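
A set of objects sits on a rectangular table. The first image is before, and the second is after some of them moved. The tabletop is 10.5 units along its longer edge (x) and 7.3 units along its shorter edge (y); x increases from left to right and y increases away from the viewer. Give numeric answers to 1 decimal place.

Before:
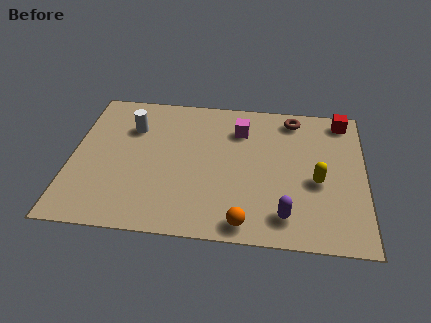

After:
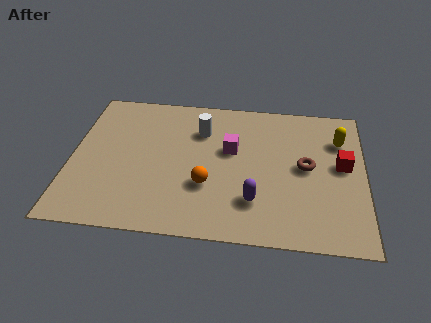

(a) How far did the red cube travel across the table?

2.4

The red cube moved from about (9.7, 6.4) to (9.7, 4.0), a distance of √(0.0² + 2.4²) ≈ 2.4.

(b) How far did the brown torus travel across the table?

2.5

The brown torus was near (7.9, 6.3) before and (8.4, 3.8) after, so it travelled √(0.5² + 2.5²) ≈ 2.5 units.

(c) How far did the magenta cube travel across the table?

1.1

The magenta cube moved from about (6.0, 5.5) to (5.7, 4.4), a distance of √(0.3² + 1.1²) ≈ 1.1.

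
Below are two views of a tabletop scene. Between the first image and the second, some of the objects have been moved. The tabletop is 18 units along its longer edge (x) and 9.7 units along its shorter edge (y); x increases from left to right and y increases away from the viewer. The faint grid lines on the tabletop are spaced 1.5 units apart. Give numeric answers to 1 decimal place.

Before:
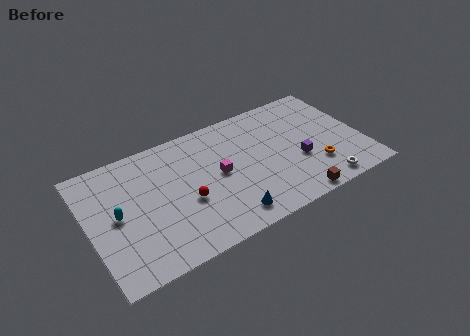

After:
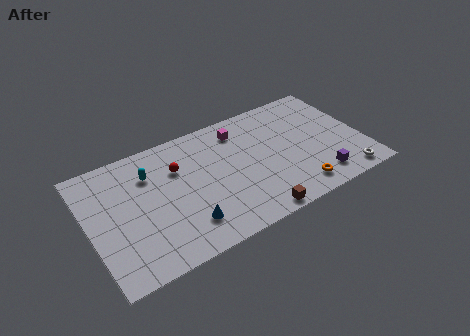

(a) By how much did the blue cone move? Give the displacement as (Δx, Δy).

(-2.7, 0.7)

From the two frames, the blue cone sits at roughly (8.6, 1.5) before and (5.9, 2.2) after.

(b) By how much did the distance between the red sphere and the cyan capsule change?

-2.7

Before: roughly 4.5 units apart; after: 1.8. That's 2.7 units closer together.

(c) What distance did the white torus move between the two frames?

1.5

The white torus moved from about (14.9, 1.1) to (16.4, 1.1), a distance of √(1.5² + 0.0²) ≈ 1.5.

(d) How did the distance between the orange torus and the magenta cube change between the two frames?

+0.4

Before: roughly 6.6 units apart; after: 7.0. That's 0.4 units further apart.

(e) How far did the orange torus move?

1.9

The orange torus moved from about (14.7, 2.7) to (13.2, 1.5), a distance of √(1.5² + 1.2²) ≈ 1.9.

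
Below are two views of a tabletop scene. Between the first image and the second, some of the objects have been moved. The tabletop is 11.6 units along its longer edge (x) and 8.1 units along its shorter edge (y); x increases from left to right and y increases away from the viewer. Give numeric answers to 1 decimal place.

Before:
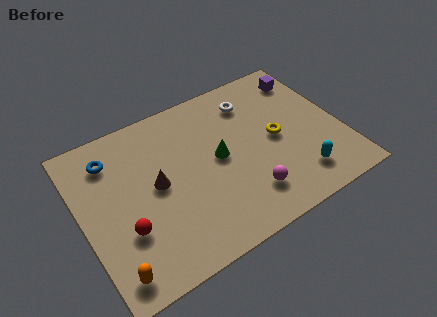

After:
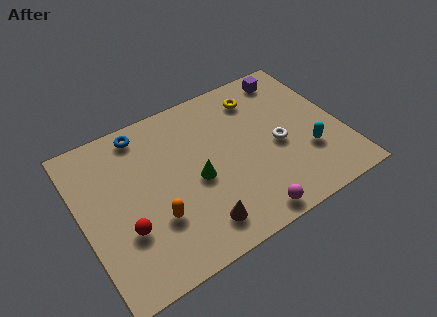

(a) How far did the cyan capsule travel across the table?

1.2

The cyan capsule was near (9.3, 1.6) before and (9.9, 2.6) after, so it travelled √(0.6² + 1.0²) ≈ 1.2 units.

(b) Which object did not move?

the red sphere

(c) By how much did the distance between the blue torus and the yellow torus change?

-2.3

Before: roughly 7.5 units apart; after: 5.2. That's 2.3 units closer together.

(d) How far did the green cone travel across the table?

1.3

The green cone moved from about (6.1, 4.2) to (5.0, 3.6), a distance of √(1.1² + 0.6²) ≈ 1.3.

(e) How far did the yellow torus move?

2.5

The yellow torus was near (8.7, 4.0) before and (8.3, 6.5) after, so it travelled √(0.4² + 2.5²) ≈ 2.5 units.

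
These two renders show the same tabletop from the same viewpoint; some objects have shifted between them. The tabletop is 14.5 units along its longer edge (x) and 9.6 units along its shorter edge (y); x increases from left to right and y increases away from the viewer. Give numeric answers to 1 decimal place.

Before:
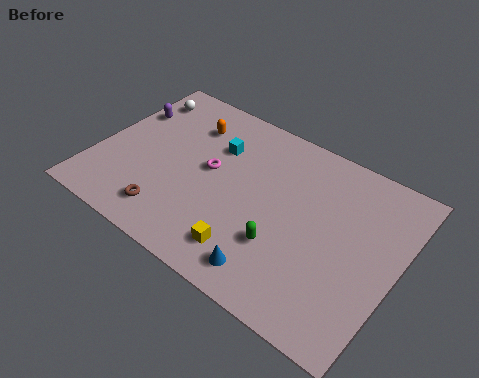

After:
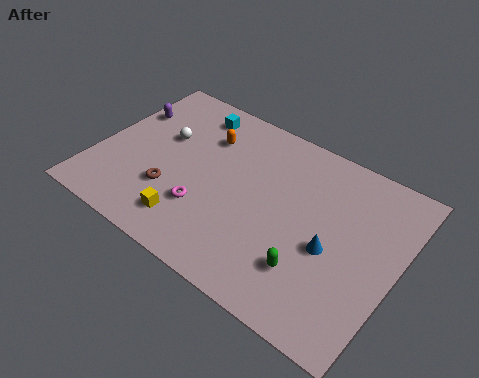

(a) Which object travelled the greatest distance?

the blue cone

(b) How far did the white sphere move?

2.5

From (1.2, 7.8) to (2.9, 5.9), the white sphere covered √(1.7² + 1.9²) ≈ 2.5 units.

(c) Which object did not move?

the purple capsule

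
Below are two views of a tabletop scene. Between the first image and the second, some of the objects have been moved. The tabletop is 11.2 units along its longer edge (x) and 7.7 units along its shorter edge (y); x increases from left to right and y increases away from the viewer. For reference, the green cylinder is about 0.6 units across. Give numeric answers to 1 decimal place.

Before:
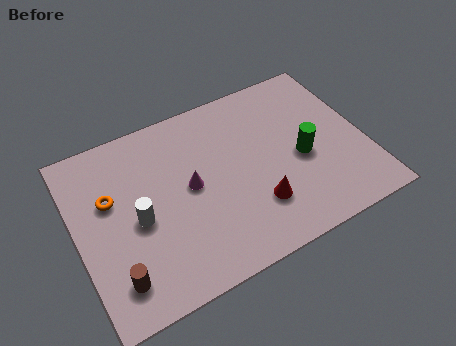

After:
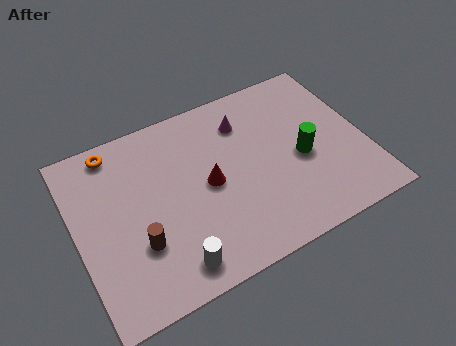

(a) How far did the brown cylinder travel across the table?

1.4

From (1.2, 1.5) to (2.2, 2.5), the brown cylinder covered √(1.0² + 1.0²) ≈ 1.4 units.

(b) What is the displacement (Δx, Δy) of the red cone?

(-1.6, 1.7)

From the two frames, the red cone sits at roughly (6.7, 2.1) before and (5.1, 3.8) after.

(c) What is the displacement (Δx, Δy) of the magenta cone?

(2.4, 1.9)

The magenta cone started near (4.4, 4.0) and ended near (6.8, 5.9).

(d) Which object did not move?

the green cylinder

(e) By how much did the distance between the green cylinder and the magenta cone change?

-1.2

They were about 4.3 units apart before and 3.1 after — 1.2 units closer together.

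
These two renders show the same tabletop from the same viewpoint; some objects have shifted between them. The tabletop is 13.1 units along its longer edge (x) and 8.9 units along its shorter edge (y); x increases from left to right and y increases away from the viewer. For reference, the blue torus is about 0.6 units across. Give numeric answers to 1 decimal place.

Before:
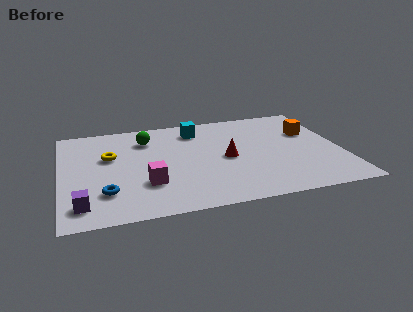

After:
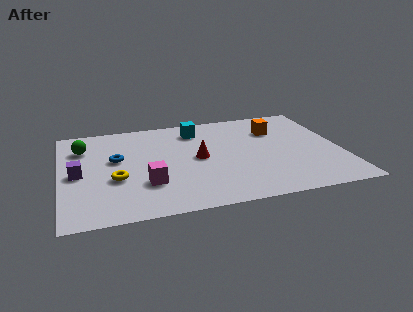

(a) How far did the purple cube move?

2.7

The purple cube moved from about (0.9, 1.5) to (0.8, 4.2), a distance of √(0.1² + 2.7²) ≈ 2.7.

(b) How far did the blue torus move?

3.0

The blue torus moved from about (2.0, 2.3) to (2.6, 5.2), a distance of √(0.6² + 2.9²) ≈ 3.0.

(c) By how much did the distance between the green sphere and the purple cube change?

-3.8

The distance was about 6.2 in the first image and 2.4 in the second, so they moved 3.8 units closer together.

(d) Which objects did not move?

the magenta cube and the cyan cube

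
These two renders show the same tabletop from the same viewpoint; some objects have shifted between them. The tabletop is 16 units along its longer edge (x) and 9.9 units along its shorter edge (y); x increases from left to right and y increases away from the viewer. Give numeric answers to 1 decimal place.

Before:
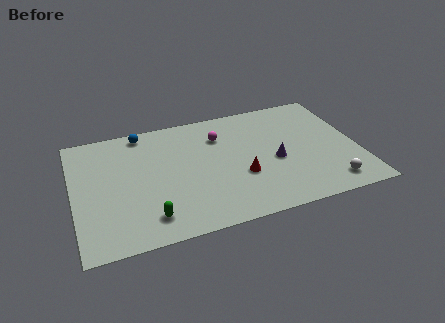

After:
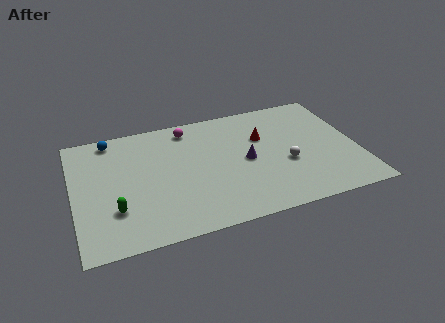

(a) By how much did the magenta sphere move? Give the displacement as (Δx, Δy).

(-1.7, 1.2)

The magenta sphere was at about (8.4, 7.3) and moved to about (6.7, 8.5).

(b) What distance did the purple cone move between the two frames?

1.7

From (11.3, 4.3) to (9.7, 4.8), the purple cone covered √(1.6² + 0.5²) ≈ 1.7 units.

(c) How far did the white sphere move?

3.3

The white sphere was near (14.1, 1.5) before and (11.9, 3.9) after, so it travelled √(2.2² + 2.4²) ≈ 3.3 units.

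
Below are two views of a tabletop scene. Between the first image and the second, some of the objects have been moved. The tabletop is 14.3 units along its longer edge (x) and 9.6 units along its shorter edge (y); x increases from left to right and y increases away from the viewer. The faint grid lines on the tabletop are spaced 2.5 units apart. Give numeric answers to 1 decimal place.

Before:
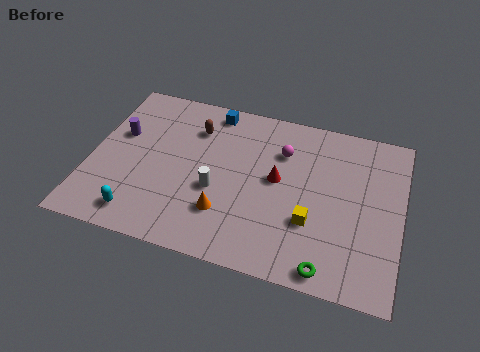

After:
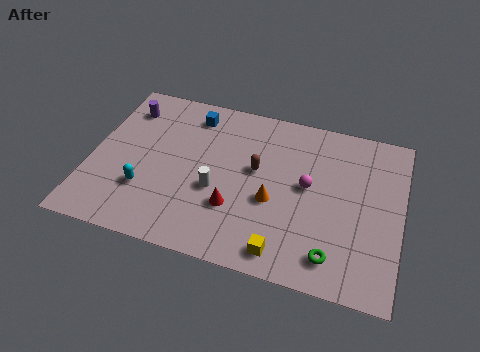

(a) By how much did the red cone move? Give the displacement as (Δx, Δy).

(-1.8, -2.2)

The red cone started near (8.6, 5.2) and ended near (6.8, 3.0).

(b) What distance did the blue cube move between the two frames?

1.0

The blue cube moved from about (5.3, 8.5) to (4.4, 8.0), a distance of √(0.9² + 0.5²) ≈ 1.0.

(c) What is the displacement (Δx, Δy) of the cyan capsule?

(0.1, 1.5)

From the two frames, the cyan capsule sits at roughly (2.6, 1.4) before and (2.7, 2.9) after.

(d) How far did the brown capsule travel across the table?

3.4

From (4.6, 7.2) to (7.6, 5.5), the brown capsule covered √(3.0² + 1.7²) ≈ 3.4 units.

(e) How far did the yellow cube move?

2.3

From (10.3, 3.2) to (9.2, 1.2), the yellow cube covered √(1.1² + 2.0²) ≈ 2.3 units.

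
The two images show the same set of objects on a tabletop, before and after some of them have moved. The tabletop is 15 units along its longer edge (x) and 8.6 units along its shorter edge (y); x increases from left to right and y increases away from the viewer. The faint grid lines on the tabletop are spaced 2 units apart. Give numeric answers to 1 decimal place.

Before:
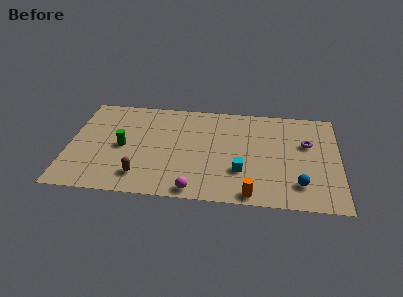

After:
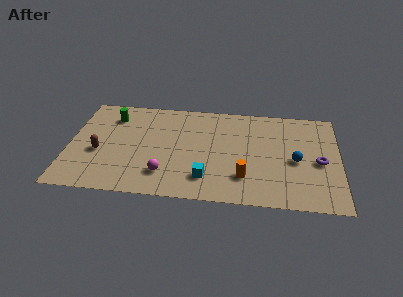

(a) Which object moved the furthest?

the brown capsule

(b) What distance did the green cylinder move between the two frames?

2.7

From (3.0, 4.1) to (2.3, 6.7), the green cylinder covered √(0.7² + 2.6²) ≈ 2.7 units.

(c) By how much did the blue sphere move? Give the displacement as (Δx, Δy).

(-0.2, 2.0)

From the two frames, the blue sphere sits at roughly (12.8, 1.9) before and (12.6, 3.9) after.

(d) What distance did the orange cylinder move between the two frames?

1.5

The orange cylinder was near (10.2, 0.8) before and (9.8, 2.2) after, so it travelled √(0.4² + 1.4²) ≈ 1.5 units.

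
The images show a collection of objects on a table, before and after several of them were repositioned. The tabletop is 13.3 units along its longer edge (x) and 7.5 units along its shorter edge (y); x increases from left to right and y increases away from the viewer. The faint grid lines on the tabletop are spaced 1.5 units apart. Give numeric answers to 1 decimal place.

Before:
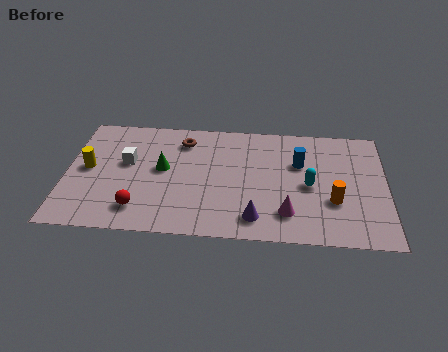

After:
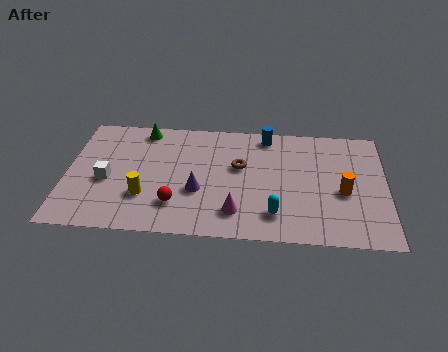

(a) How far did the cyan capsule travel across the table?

2.4

From (10.1, 3.5) to (8.7, 1.6), the cyan capsule covered √(1.4² + 1.9²) ≈ 2.4 units.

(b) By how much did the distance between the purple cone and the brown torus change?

-3.2

The distance was about 5.6 in the first image and 2.4 in the second, so they moved 3.2 units closer together.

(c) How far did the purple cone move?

2.8

From (7.9, 1.3) to (5.5, 2.8), the purple cone covered √(2.4² + 1.5²) ≈ 2.8 units.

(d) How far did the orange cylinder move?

0.7

The orange cylinder moved from about (11.1, 2.6) to (11.5, 3.2), a distance of √(0.4² + 0.6²) ≈ 0.7.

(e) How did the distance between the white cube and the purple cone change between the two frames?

-2.4

The distance was about 6.2 in the first image and 3.8 in the second, so they moved 2.4 units closer together.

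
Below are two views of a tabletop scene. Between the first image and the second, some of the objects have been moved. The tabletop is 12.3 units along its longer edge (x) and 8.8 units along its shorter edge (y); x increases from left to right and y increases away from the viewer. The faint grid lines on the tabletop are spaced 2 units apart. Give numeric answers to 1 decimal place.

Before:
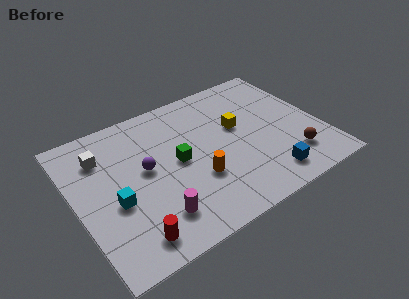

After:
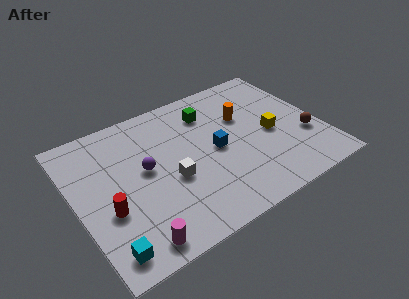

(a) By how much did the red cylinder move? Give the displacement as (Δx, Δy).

(-0.8, 2.0)

From the two frames, the red cylinder sits at roughly (2.2, 1.3) before and (1.4, 3.3) after.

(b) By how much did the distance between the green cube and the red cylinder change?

+2.4

The distance was about 4.3 in the first image and 6.7 in the second, so they moved 2.4 units further apart.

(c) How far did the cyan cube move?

2.5

The cyan cube was near (1.8, 3.6) before and (1.0, 1.2) after, so it travelled √(0.8² + 2.4²) ≈ 2.5 units.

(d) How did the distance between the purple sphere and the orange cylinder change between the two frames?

+2.4

The distance was about 2.9 in the first image and 5.3 in the second, so they moved 2.4 units further apart.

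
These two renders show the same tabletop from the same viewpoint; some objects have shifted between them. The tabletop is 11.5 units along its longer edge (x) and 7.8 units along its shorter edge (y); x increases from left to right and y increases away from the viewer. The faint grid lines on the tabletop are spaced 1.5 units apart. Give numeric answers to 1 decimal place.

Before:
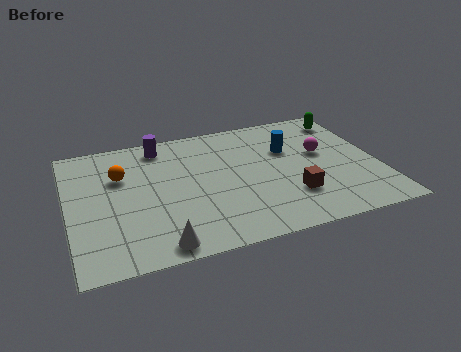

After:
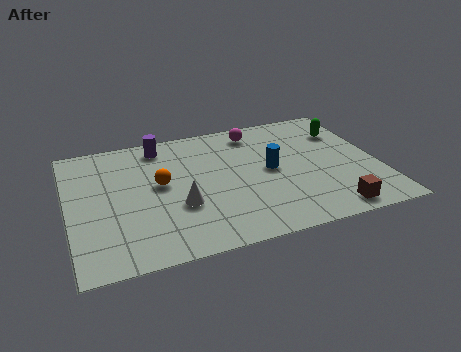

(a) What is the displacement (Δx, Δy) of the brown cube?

(1.3, -1.3)

The brown cube was at about (8.1, 2.2) and moved to about (9.4, 0.9).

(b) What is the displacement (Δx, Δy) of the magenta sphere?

(-2.3, 2.1)

From the two frames, the magenta sphere sits at roughly (9.5, 4.5) before and (7.2, 6.6) after.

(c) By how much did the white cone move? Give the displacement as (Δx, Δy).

(0.9, 2.0)

The white cone started near (3.1, 0.8) and ended near (4.0, 2.8).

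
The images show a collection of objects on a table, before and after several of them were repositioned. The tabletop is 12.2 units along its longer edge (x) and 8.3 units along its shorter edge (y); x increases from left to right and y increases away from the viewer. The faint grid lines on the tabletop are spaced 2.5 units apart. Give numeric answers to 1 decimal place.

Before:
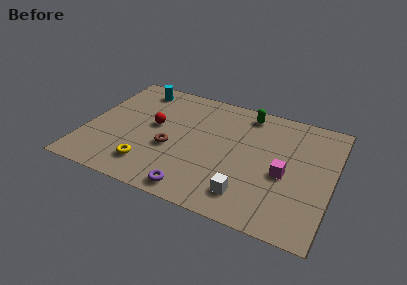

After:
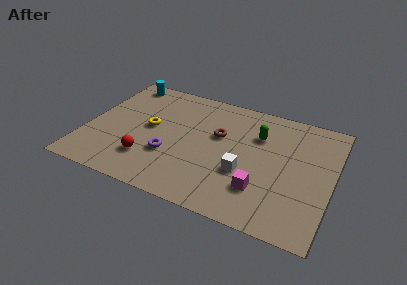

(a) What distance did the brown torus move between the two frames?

2.8

The brown torus was near (4.3, 3.3) before and (6.5, 5.1) after, so it travelled √(2.2² + 1.8²) ≈ 2.8 units.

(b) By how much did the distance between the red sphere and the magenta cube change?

-1.1

The distance was about 6.7 in the first image and 5.6 in the second, so they moved 1.1 units closer together.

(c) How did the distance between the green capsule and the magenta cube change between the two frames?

-0.6

The distance was about 4.2 in the first image and 3.6 in the second, so they moved 0.6 units closer together.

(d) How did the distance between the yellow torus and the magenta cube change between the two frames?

-0.6

Before: roughly 6.8 units apart; after: 6.2. That's 0.6 units closer together.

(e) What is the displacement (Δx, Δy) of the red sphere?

(0.0, -2.5)

The red sphere was at about (3.3, 4.6) and moved to about (3.3, 2.1).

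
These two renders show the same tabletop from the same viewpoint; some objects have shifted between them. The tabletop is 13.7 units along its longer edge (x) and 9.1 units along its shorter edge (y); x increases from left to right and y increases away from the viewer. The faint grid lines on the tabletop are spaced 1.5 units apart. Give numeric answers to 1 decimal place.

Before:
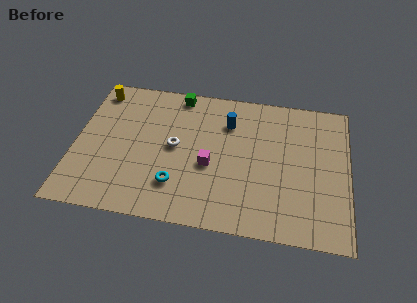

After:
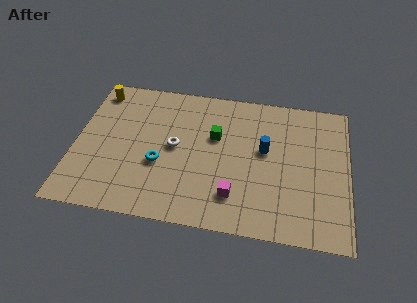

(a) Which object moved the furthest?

the green cube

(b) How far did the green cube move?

3.2

The green cube was near (5.0, 8.2) before and (7.0, 5.7) after, so it travelled √(2.0² + 2.5²) ≈ 3.2 units.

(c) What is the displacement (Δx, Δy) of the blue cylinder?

(1.9, -1.5)

The blue cylinder was at about (7.6, 6.7) and moved to about (9.5, 5.2).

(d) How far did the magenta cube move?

2.1

The magenta cube was near (6.8, 3.8) before and (8.1, 2.1) after, so it travelled √(1.3² + 1.7²) ≈ 2.1 units.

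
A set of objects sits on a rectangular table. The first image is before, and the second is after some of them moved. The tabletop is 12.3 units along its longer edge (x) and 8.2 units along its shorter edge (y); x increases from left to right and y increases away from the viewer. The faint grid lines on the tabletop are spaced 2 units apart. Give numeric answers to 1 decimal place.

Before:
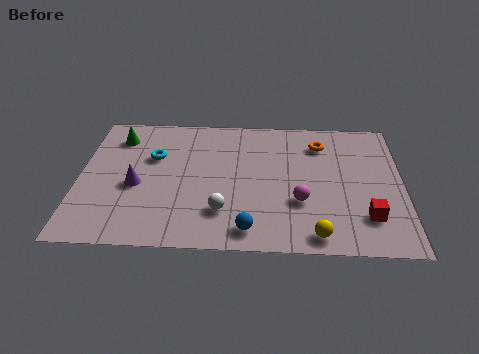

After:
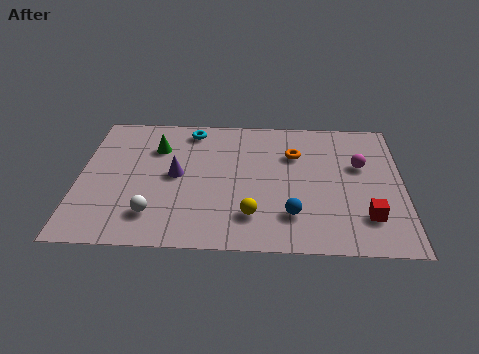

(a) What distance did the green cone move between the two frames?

1.6

The green cone was near (1.4, 6.5) before and (2.9, 5.9) after, so it travelled √(1.5² + 0.6²) ≈ 1.6 units.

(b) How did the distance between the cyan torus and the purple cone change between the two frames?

+1.0

They were about 1.9 units apart before and 2.9 after — 1.0 units further apart.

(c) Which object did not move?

the red cube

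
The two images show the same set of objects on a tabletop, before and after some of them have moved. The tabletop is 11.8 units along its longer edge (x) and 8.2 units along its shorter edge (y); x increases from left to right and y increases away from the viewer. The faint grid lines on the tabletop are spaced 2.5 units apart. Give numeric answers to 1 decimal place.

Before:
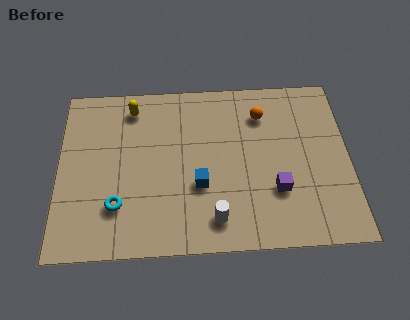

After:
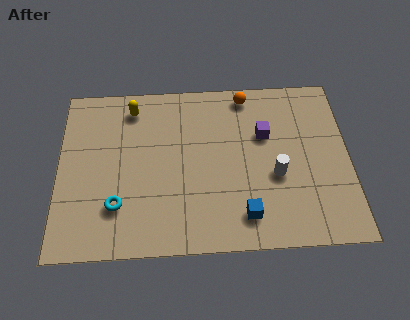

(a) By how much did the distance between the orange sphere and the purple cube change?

-1.6

They were about 3.7 units apart before and 2.1 after — 1.6 units closer together.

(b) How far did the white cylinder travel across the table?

3.1

The white cylinder moved from about (6.3, 1.4) to (8.8, 3.3), a distance of √(2.5² + 1.9²) ≈ 3.1.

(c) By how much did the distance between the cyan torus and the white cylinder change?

+2.5

They were about 4.0 units apart before and 6.5 after — 2.5 units further apart.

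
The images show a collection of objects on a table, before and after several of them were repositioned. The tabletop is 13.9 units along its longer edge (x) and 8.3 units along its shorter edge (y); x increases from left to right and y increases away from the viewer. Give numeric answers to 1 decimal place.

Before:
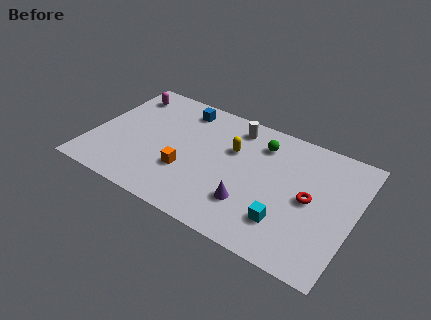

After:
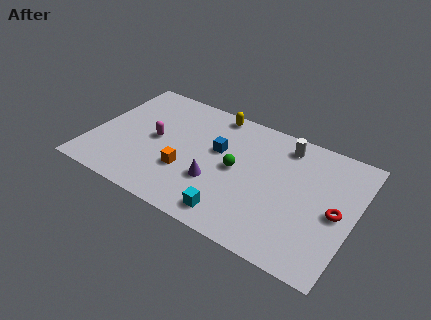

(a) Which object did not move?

the orange cube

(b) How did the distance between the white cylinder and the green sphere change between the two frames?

+2.0

Before: roughly 1.6 units apart; after: 3.6. That's 2.0 units further apart.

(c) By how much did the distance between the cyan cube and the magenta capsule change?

-4.9

The distance was about 10.5 in the first image and 5.6 in the second, so they moved 4.9 units closer together.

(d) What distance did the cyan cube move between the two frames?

2.8

The cyan cube moved from about (10.6, 2.1) to (8.0, 1.2), a distance of √(2.6² + 0.9²) ≈ 2.8.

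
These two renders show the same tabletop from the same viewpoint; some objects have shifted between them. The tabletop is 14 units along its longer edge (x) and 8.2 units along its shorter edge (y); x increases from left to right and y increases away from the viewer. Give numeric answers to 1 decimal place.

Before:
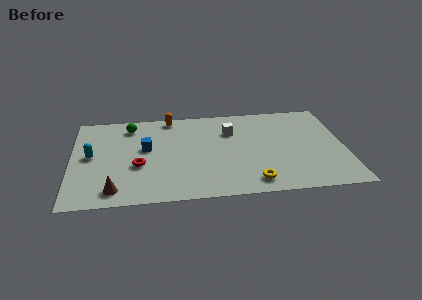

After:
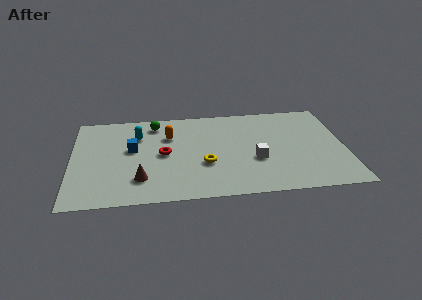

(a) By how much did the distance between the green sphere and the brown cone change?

-0.7

The distance was about 5.7 in the first image and 5.0 in the second, so they moved 0.7 units closer together.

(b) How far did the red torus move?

1.6

The red torus was near (3.4, 3.2) before and (4.7, 4.1) after, so it travelled √(1.3² + 0.9²) ≈ 1.6 units.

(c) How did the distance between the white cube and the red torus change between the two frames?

-0.7

Before: roughly 5.5 units apart; after: 4.8. That's 0.7 units closer together.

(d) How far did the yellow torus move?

3.0

The yellow torus was near (9.2, 1.2) before and (6.8, 3.0) after, so it travelled √(2.4² + 1.8²) ≈ 3.0 units.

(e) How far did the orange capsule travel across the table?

1.7

From (5.1, 7.4) to (5.0, 5.7), the orange capsule covered √(0.1² + 1.7²) ≈ 1.7 units.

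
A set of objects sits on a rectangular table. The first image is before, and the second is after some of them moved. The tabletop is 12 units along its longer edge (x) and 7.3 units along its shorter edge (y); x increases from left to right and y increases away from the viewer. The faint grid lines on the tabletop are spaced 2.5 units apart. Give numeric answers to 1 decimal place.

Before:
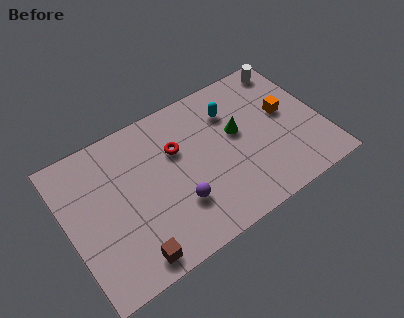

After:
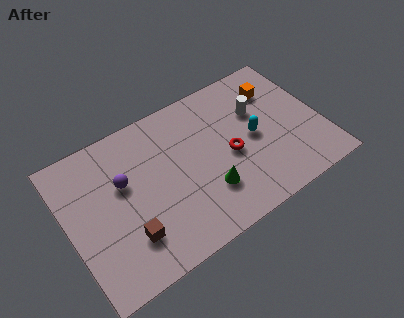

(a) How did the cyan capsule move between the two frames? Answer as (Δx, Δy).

(0.8, -1.8)

From the two frames, the cyan capsule sits at roughly (8.0, 5.4) before and (8.8, 3.6) after.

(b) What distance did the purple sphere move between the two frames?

3.2

The purple sphere was near (4.9, 2.2) before and (2.7, 4.5) after, so it travelled √(2.2² + 2.3²) ≈ 3.2 units.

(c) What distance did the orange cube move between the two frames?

1.4

From (10.4, 4.1) to (10.2, 5.5), the orange cube covered √(0.2² + 1.4²) ≈ 1.4 units.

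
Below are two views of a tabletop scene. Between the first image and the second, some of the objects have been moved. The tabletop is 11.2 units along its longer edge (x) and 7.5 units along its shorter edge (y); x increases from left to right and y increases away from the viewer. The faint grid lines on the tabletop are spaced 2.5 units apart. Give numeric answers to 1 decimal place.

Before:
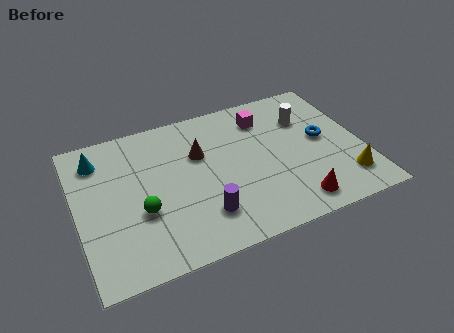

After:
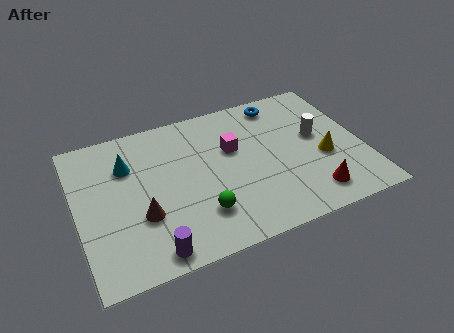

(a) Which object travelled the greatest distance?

the brown cone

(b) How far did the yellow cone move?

1.6

From (10.3, 1.6) to (9.6, 3.0), the yellow cone covered √(0.7² + 1.4²) ≈ 1.6 units.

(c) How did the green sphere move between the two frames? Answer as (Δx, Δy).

(2.2, -0.9)

The green sphere started near (2.4, 2.8) and ended near (4.6, 1.9).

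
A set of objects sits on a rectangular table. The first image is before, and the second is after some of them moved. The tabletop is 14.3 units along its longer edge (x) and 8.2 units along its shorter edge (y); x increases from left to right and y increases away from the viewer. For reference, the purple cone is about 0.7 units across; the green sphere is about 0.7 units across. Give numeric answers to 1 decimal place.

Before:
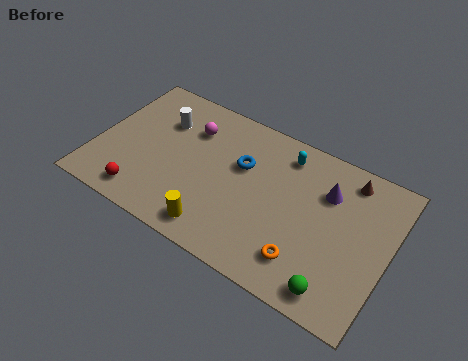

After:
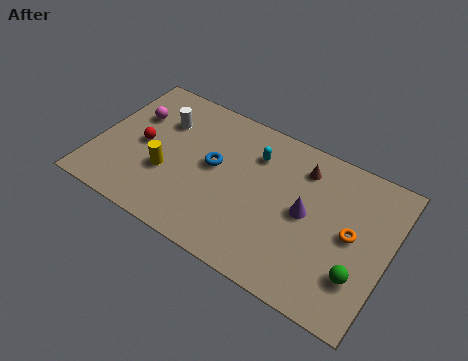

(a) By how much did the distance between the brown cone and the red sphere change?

-3.0

Before: roughly 11.0 units apart; after: 8.0. That's 3.0 units closer together.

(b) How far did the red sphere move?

2.8

From (2.7, 1.2) to (2.2, 4.0), the red sphere covered √(0.5² + 2.8²) ≈ 2.8 units.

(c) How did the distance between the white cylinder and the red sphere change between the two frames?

-2.7

Before: roughly 4.6 units apart; after: 1.9. That's 2.7 units closer together.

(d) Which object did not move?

the white cylinder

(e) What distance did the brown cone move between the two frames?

2.3

From (12.0, 7.0) to (9.8, 6.5), the brown cone covered √(2.2² + 0.5²) ≈ 2.3 units.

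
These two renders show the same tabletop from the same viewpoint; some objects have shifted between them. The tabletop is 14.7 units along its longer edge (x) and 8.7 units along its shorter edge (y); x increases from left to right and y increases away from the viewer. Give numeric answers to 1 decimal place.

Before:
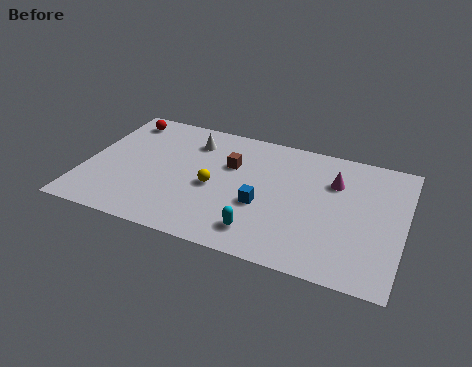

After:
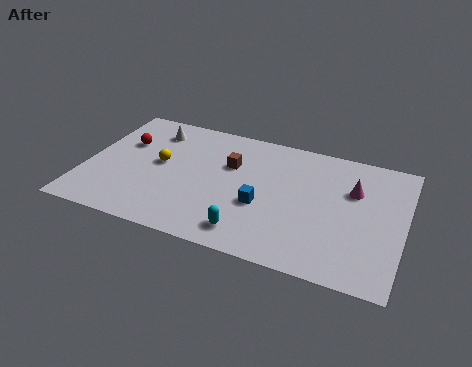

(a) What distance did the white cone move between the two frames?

1.9

The white cone moved from about (4.7, 6.8) to (2.8, 7.0), a distance of √(1.9² + 0.2²) ≈ 1.9.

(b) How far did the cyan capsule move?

0.5

From (8.4, 1.6) to (7.9, 1.4), the cyan capsule covered √(0.5² + 0.2²) ≈ 0.5 units.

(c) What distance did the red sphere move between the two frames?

1.7

From (1.3, 7.4) to (1.6, 5.7), the red sphere covered √(0.3² + 1.7²) ≈ 1.7 units.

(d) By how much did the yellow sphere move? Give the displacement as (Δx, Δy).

(-2.6, 0.8)

The yellow sphere was at about (6.0, 3.9) and moved to about (3.4, 4.7).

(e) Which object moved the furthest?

the yellow sphere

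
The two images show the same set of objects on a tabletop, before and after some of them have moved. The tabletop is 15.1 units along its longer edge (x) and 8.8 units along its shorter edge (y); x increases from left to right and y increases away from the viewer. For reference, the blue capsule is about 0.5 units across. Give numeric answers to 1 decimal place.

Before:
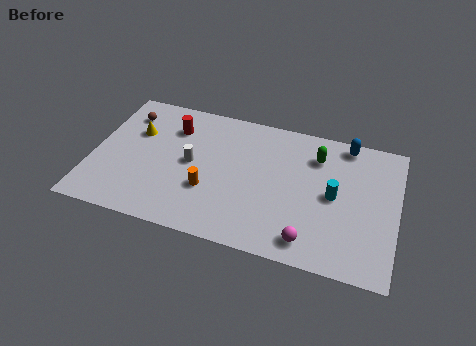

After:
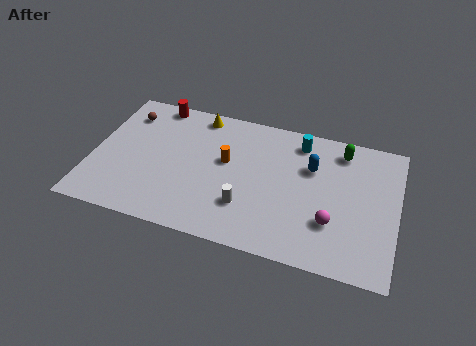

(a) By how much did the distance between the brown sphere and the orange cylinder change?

-0.5

Before: roughly 6.0 units apart; after: 5.5. That's 0.5 units closer together.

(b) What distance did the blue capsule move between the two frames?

2.6

From (12.4, 7.9) to (10.8, 5.9), the blue capsule covered √(1.6² + 2.0²) ≈ 2.6 units.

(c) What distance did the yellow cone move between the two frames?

3.6

The yellow cone moved from about (2.0, 5.8) to (5.0, 7.8), a distance of √(3.0² + 2.0²) ≈ 3.6.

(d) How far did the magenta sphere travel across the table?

1.7

The magenta sphere was near (11.0, 1.3) before and (12.0, 2.7) after, so it travelled √(1.0² + 1.4²) ≈ 1.7 units.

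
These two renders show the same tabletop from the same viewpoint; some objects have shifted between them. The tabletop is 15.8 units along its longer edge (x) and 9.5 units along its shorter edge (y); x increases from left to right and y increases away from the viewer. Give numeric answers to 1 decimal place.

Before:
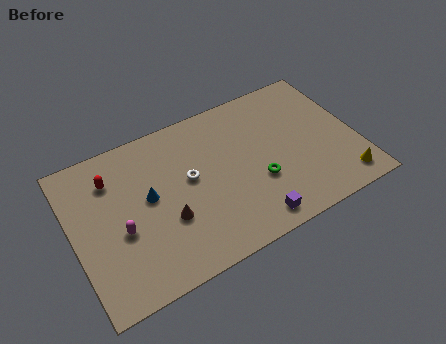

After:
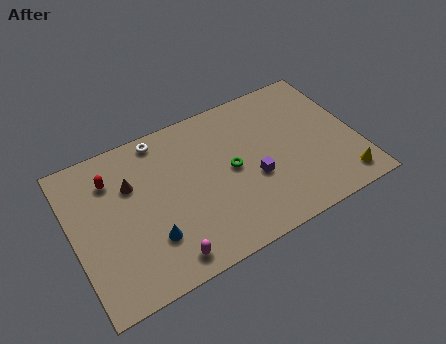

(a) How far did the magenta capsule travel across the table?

3.4

The magenta capsule was near (2.5, 3.9) before and (4.6, 1.2) after, so it travelled √(2.1² + 2.7²) ≈ 3.4 units.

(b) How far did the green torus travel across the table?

1.9

From (10.1, 3.4) to (8.8, 4.8), the green torus covered √(1.3² + 1.4²) ≈ 1.9 units.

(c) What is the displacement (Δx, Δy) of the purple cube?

(0.5, 2.5)

The purple cube started near (9.4, 1.2) and ended near (9.9, 3.7).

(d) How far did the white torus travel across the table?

3.4

From (6.5, 5.3) to (5.3, 8.5), the white torus covered √(1.2² + 3.2²) ≈ 3.4 units.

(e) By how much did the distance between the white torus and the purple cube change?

+1.6

Before: roughly 5.0 units apart; after: 6.6. That's 1.6 units further apart.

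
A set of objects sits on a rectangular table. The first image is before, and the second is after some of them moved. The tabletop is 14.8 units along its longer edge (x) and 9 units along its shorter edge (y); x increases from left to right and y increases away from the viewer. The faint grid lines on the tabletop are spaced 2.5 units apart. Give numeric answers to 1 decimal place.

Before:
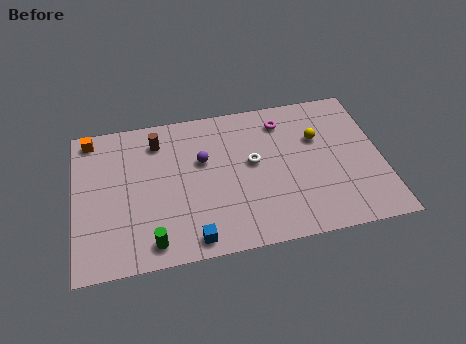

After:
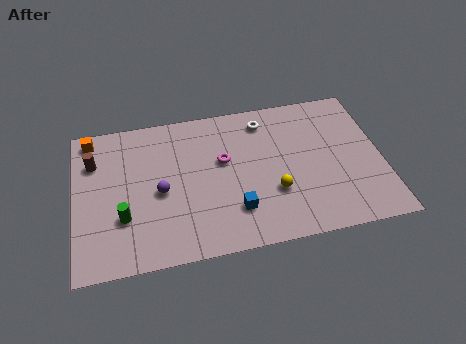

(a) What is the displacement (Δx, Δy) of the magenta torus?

(-3.0, -1.9)

The magenta torus was at about (10.2, 7.3) and moved to about (7.2, 5.4).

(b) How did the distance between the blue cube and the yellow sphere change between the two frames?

-6.0

The distance was about 8.0 in the first image and 2.0 in the second, so they moved 6.0 units closer together.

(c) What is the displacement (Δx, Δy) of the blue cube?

(2.1, 1.3)

From the two frames, the blue cube sits at roughly (5.5, 1.0) before and (7.6, 2.3) after.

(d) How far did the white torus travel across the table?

2.6

The white torus was near (8.6, 5.0) before and (9.3, 7.5) after, so it travelled √(0.7² + 2.5²) ≈ 2.6 units.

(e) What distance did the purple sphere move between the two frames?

2.6

From (6.2, 5.6) to (4.1, 4.1), the purple sphere covered √(2.1² + 1.5²) ≈ 2.6 units.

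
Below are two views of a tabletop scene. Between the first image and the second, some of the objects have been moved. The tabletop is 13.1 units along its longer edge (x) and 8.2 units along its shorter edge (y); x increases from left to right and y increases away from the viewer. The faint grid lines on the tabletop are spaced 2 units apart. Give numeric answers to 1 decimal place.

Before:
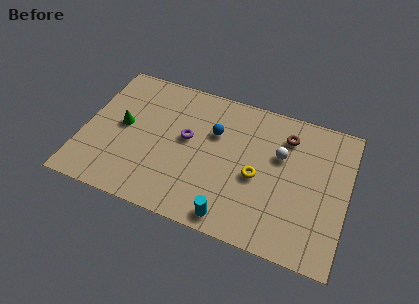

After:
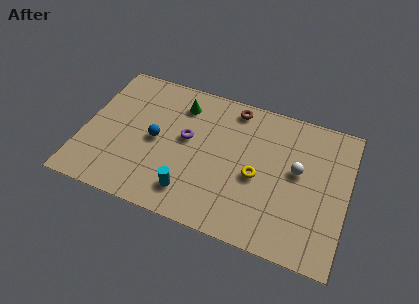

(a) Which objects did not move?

the purple torus and the yellow torus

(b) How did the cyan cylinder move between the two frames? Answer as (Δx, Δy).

(-2.1, 0.7)

From the two frames, the cyan cylinder sits at roughly (7.7, 0.9) before and (5.6, 1.6) after.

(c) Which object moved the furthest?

the green cone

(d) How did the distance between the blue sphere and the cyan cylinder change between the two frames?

-1.6

Before: roughly 4.7 units apart; after: 3.1. That's 1.6 units closer together.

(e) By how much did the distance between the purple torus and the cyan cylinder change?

-1.5

Before: roughly 4.5 units apart; after: 3.0. That's 1.5 units closer together.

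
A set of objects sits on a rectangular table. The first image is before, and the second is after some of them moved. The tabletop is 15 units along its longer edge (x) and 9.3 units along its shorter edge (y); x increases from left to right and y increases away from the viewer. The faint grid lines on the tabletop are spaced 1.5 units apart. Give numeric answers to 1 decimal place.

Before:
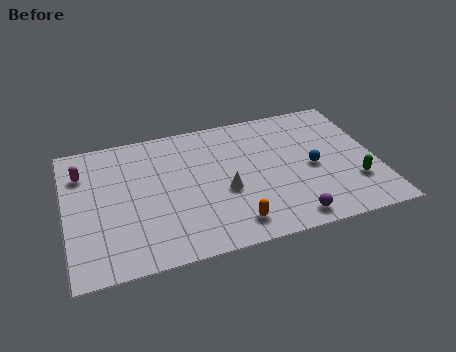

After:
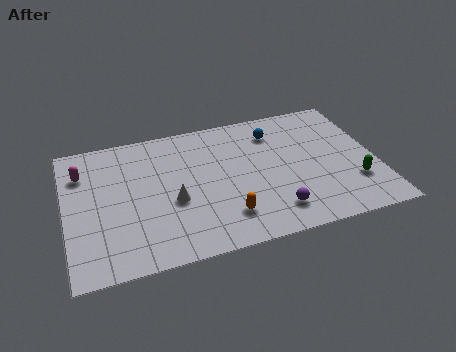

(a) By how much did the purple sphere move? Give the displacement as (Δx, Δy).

(-0.7, 0.7)

The purple sphere started near (10.5, 1.1) and ended near (9.8, 1.8).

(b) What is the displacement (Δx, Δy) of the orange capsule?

(-0.3, 0.6)

From the two frames, the orange capsule sits at roughly (7.8, 1.5) before and (7.5, 2.1) after.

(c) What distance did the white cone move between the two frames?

2.5

The white cone was near (7.6, 3.8) before and (5.1, 3.8) after, so it travelled √(2.5² + 0.0²) ≈ 2.5 units.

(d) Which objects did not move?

the magenta capsule and the green capsule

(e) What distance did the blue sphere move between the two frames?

3.4

The blue sphere moved from about (11.9, 4.3) to (10.3, 7.3), a distance of √(1.6² + 3.0²) ≈ 3.4.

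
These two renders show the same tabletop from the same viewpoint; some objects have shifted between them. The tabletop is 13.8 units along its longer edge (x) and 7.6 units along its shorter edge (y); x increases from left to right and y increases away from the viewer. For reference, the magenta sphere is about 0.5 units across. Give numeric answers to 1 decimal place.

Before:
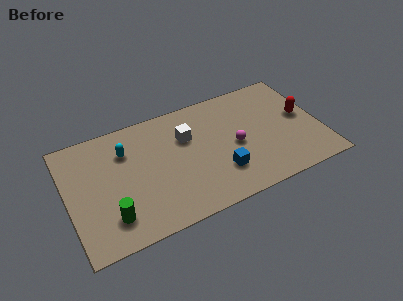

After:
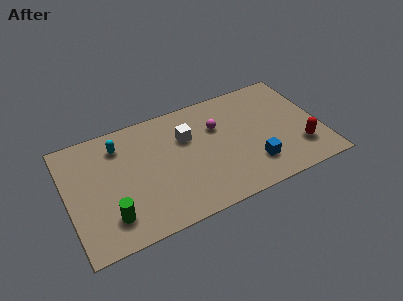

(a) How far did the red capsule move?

2.1

The red capsule was near (12.9, 4.1) before and (12.5, 2.0) after, so it travelled √(0.4² + 2.1²) ≈ 2.1 units.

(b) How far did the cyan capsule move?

0.6

From (3.3, 5.5) to (3.0, 6.0), the cyan capsule covered √(0.3² + 0.5²) ≈ 0.6 units.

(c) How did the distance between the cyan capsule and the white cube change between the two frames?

+0.4

Before: roughly 3.3 units apart; after: 3.7. That's 0.4 units further apart.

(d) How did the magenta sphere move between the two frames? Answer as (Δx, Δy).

(-0.8, 1.6)

From the two frames, the magenta sphere sits at roughly (9.1, 3.5) before and (8.3, 5.1) after.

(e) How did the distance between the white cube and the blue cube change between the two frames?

+1.2

They were about 3.4 units apart before and 4.6 after — 1.2 units further apart.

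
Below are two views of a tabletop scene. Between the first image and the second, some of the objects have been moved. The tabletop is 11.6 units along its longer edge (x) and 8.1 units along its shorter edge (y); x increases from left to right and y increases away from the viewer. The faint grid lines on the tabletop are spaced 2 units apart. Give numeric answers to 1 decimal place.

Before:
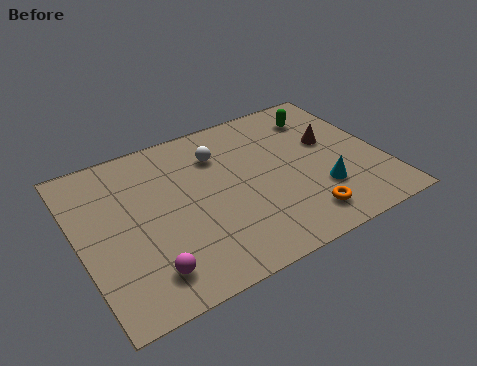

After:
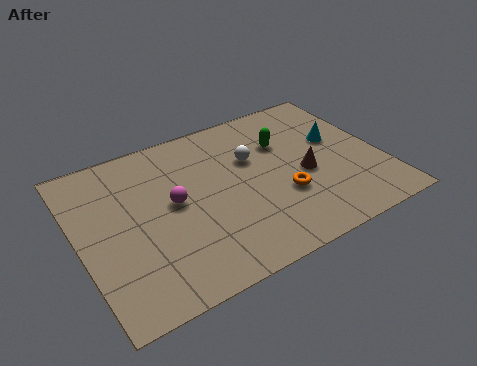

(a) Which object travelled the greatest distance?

the magenta sphere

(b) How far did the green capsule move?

1.8

The green capsule was near (9.7, 6.4) before and (8.1, 5.5) after, so it travelled √(1.6² + 0.9²) ≈ 1.8 units.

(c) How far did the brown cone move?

1.8

The brown cone moved from about (9.8, 4.8) to (8.6, 3.5), a distance of √(1.2² + 1.3²) ≈ 1.8.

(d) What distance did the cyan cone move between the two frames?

2.6

The cyan cone moved from about (9.0, 2.4) to (10.1, 4.8), a distance of √(1.1² + 2.4²) ≈ 2.6.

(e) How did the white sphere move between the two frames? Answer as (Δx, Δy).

(1.2, -0.8)

From the two frames, the white sphere sits at roughly (5.6, 6.0) before and (6.8, 5.2) after.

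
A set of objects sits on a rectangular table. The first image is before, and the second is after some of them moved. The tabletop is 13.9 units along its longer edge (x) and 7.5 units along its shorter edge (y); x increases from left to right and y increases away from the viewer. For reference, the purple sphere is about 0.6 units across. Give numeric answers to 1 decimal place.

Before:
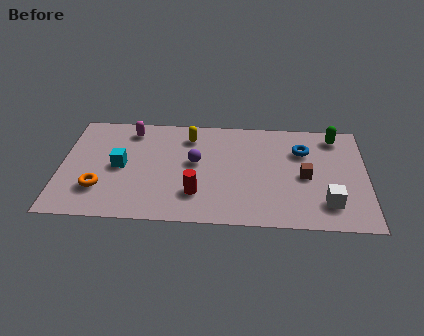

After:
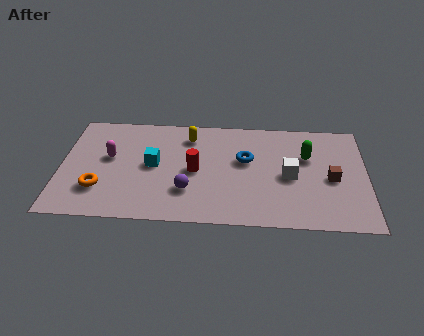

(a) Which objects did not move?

the yellow capsule and the orange torus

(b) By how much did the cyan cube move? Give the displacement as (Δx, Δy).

(1.5, 0.2)

From the two frames, the cyan cube sits at roughly (2.7, 3.7) before and (4.2, 3.9) after.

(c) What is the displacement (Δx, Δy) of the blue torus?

(-2.6, -0.8)

From the two frames, the blue torus sits at roughly (11.0, 5.3) before and (8.4, 4.5) after.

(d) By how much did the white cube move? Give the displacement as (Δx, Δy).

(-1.7, 1.8)

The white cube was at about (12.1, 1.7) and moved to about (10.4, 3.5).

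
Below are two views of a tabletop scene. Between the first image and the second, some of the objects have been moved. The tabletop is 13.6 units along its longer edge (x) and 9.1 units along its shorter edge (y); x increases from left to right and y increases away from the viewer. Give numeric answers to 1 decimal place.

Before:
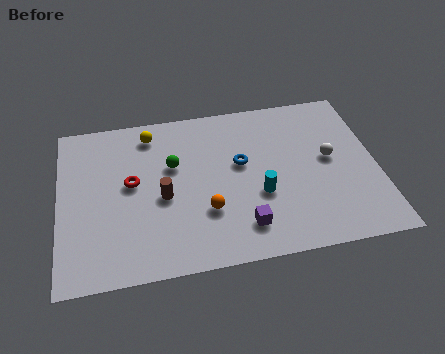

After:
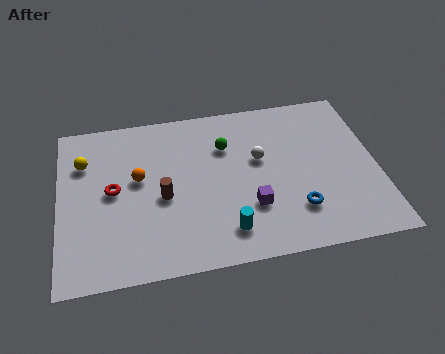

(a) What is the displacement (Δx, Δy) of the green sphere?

(2.3, 0.7)

From the two frames, the green sphere sits at roughly (4.9, 5.7) before and (7.2, 6.4) after.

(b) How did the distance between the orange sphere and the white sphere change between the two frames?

-0.6

Before: roughly 5.8 units apart; after: 5.2. That's 0.6 units closer together.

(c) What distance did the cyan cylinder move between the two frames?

2.3

From (8.5, 3.4) to (7.0, 1.7), the cyan cylinder covered √(1.5² + 1.7²) ≈ 2.3 units.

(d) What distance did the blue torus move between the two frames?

3.7

The blue torus was near (7.8, 5.3) before and (10.0, 2.3) after, so it travelled √(2.2² + 3.0²) ≈ 3.7 units.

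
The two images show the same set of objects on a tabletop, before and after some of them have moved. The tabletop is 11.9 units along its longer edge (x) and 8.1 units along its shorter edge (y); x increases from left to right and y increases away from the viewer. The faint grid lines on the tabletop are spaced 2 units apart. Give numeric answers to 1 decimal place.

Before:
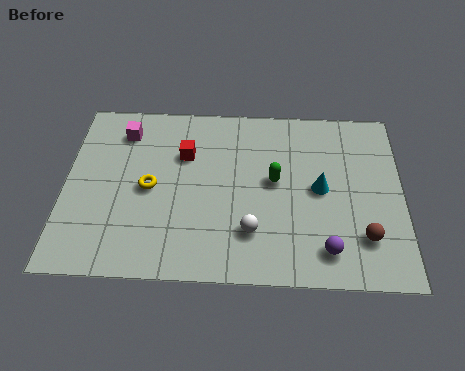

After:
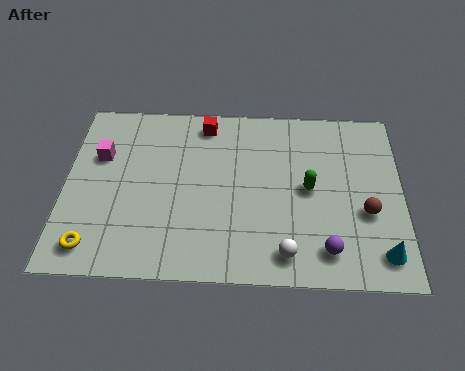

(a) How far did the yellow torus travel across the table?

3.3

The yellow torus moved from about (3.0, 3.9) to (1.1, 1.2), a distance of √(1.9² + 2.7²) ≈ 3.3.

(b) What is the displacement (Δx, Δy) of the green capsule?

(1.2, -0.3)

The green capsule was at about (7.4, 4.4) and moved to about (8.6, 4.1).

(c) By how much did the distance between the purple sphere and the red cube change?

+0.6

They were about 6.5 units apart before and 7.1 after — 0.6 units further apart.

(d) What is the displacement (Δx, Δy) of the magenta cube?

(-0.8, -1.2)

The magenta cube started near (2.0, 6.5) and ended near (1.2, 5.3).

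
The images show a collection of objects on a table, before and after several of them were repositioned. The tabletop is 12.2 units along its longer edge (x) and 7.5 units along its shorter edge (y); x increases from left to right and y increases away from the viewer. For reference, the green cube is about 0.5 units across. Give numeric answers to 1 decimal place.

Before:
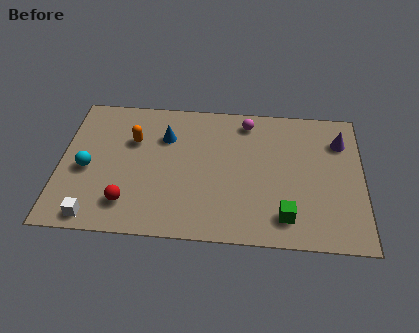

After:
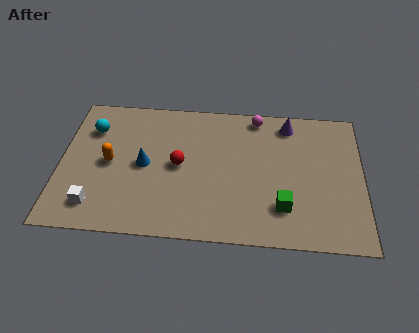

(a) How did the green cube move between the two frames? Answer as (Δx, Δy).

(-0.1, 0.5)

The green cube was at about (9.1, 1.4) and moved to about (9.0, 1.9).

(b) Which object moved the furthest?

the red sphere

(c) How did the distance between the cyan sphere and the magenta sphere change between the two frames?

-0.3

The distance was about 7.1 in the first image and 6.8 in the second, so they moved 0.3 units closer together.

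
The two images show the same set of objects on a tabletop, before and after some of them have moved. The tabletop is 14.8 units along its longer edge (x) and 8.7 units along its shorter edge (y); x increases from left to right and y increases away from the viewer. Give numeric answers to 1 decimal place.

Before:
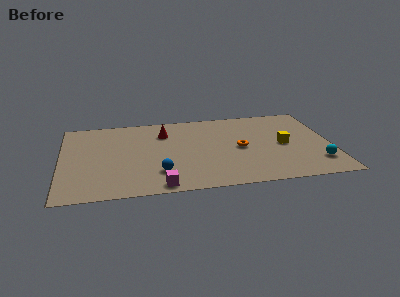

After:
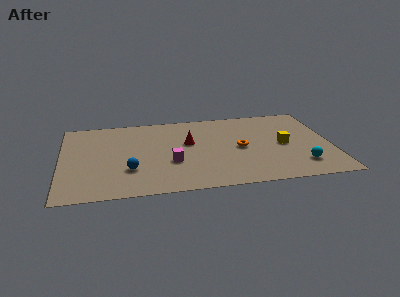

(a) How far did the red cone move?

1.8

The red cone moved from about (5.7, 6.5) to (7.0, 5.2), a distance of √(1.3² + 1.3²) ≈ 1.8.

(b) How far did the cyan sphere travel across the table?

0.9

The cyan sphere was near (13.9, 2.0) before and (13.0, 1.9) after, so it travelled √(0.9² + 0.1²) ≈ 0.9 units.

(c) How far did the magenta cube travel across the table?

2.5

The magenta cube moved from about (5.3, 0.8) to (6.0, 3.2), a distance of √(0.7² + 2.4²) ≈ 2.5.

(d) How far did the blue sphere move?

1.7

The blue sphere moved from about (5.3, 2.2) to (3.7, 2.7), a distance of √(1.6² + 0.5²) ≈ 1.7.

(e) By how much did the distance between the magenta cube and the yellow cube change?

-1.4

The distance was about 7.7 in the first image and 6.3 in the second, so they moved 1.4 units closer together.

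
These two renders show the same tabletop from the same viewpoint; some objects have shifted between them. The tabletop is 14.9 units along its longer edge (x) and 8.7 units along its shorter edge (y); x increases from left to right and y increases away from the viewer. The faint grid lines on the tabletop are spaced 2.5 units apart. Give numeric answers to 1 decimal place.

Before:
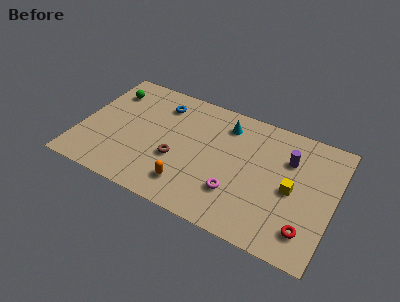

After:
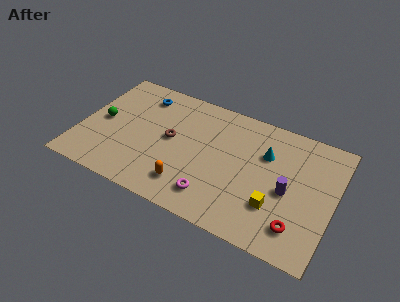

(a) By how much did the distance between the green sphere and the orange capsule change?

-1.3

They were about 7.3 units apart before and 6.0 after — 1.3 units closer together.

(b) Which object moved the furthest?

the cyan cone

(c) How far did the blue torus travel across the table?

1.2

From (4.4, 6.9) to (3.2, 7.1), the blue torus covered √(1.2² + 0.2²) ≈ 1.2 units.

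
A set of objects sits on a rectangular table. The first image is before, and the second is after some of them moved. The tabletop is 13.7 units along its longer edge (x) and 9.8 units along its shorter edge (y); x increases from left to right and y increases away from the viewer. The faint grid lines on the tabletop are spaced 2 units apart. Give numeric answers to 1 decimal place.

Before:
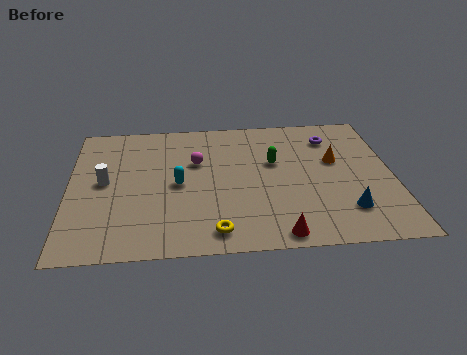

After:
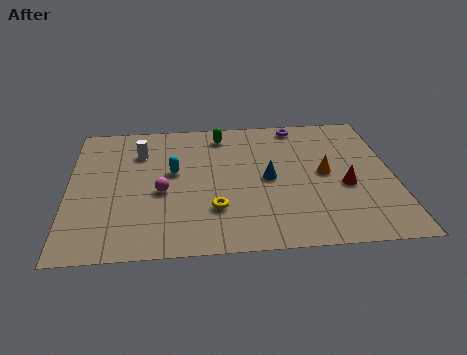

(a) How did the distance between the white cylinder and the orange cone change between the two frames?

-1.7

Before: roughly 9.8 units apart; after: 8.1. That's 1.7 units closer together.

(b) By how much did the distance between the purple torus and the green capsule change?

+0.3

The distance was about 3.0 in the first image and 3.3 in the second, so they moved 0.3 units further apart.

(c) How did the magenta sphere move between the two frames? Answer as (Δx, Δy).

(-1.5, -2.1)

From the two frames, the magenta sphere sits at roughly (5.4, 6.3) before and (3.9, 4.2) after.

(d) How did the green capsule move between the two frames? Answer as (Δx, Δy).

(-2.2, 2.3)

The green capsule started near (8.7, 6.0) and ended near (6.5, 8.3).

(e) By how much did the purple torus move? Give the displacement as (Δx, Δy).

(-1.4, 1.1)

From the two frames, the purple torus sits at roughly (11.2, 7.7) before and (9.8, 8.8) after.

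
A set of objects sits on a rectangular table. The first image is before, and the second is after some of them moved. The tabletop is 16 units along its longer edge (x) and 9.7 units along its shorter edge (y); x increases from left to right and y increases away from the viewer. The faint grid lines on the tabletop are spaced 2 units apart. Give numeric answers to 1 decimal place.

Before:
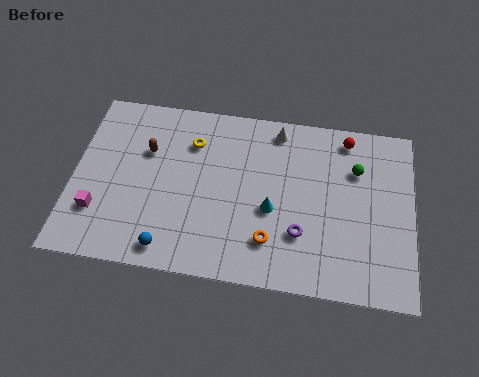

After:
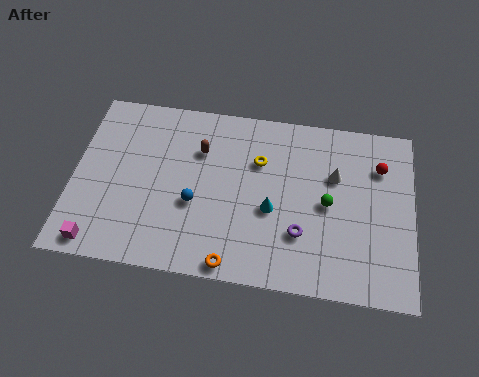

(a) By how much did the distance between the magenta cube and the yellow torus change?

+3.0

Before: roughly 6.2 units apart; after: 9.2. That's 3.0 units further apart.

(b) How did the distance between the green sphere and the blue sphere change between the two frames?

-4.0

They were about 10.3 units apart before and 6.3 after — 4.0 units closer together.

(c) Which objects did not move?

the cyan cone and the purple torus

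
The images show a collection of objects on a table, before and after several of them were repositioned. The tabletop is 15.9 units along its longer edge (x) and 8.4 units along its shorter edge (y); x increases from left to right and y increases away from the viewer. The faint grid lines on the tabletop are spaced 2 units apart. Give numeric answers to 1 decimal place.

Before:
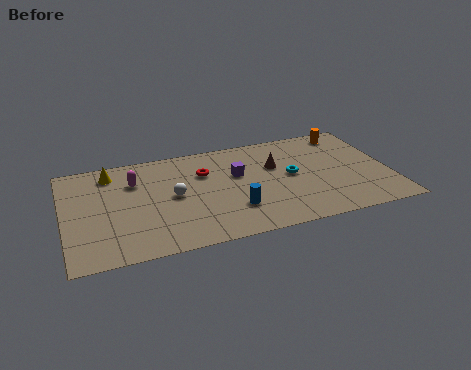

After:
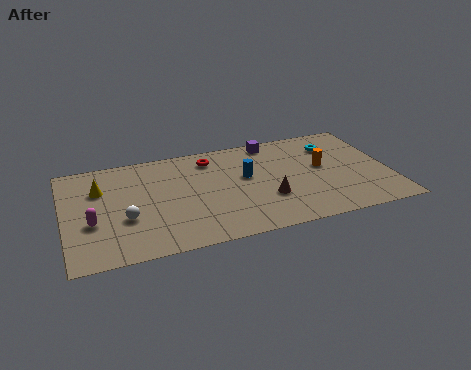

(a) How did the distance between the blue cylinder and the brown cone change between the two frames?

-1.5

They were about 3.8 units apart before and 2.3 after — 1.5 units closer together.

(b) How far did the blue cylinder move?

2.6

From (8.1, 2.4) to (8.9, 4.9), the blue cylinder covered √(0.8² + 2.5²) ≈ 2.6 units.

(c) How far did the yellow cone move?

1.3

From (2.4, 7.0) to (1.8, 5.8), the yellow cone covered √(0.6² + 1.2²) ≈ 1.3 units.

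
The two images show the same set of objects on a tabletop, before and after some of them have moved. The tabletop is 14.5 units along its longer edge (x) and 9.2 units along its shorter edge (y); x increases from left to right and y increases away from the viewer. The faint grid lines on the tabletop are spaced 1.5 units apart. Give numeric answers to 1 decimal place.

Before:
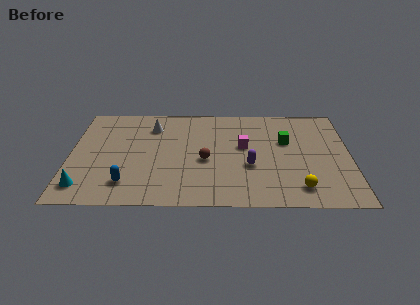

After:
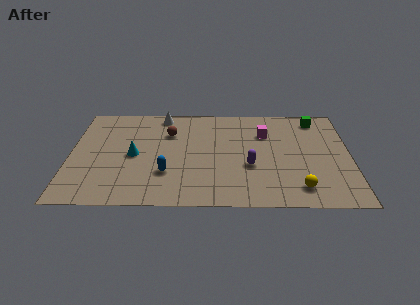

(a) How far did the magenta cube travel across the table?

1.6

The magenta cube was near (9.0, 5.3) before and (10.1, 6.5) after, so it travelled √(1.1² + 1.2²) ≈ 1.6 units.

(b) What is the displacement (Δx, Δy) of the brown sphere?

(-1.9, 2.5)

The brown sphere started near (7.0, 4.0) and ended near (5.1, 6.5).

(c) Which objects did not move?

the purple capsule and the yellow sphere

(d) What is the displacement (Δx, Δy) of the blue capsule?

(2.0, 0.9)

The blue capsule was at about (3.0, 1.9) and moved to about (5.0, 2.8).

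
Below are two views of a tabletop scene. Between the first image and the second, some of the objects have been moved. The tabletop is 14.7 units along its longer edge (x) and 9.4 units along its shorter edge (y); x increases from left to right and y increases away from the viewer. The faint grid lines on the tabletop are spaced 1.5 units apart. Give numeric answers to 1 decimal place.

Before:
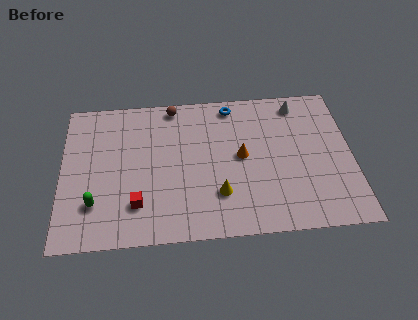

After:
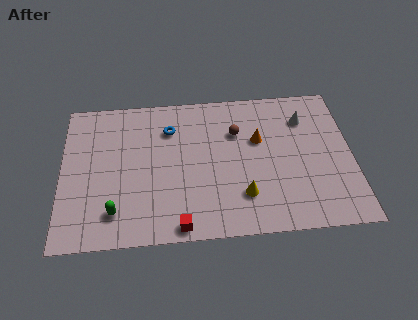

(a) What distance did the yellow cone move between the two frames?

1.2

The yellow cone was near (7.9, 2.6) before and (9.1, 2.4) after, so it travelled √(1.2² + 0.2²) ≈ 1.2 units.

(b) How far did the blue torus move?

3.5

From (8.7, 8.3) to (5.5, 7.0), the blue torus covered √(3.2² + 1.3²) ≈ 3.5 units.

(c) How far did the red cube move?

2.6

From (3.8, 2.3) to (5.9, 0.8), the red cube covered √(2.1² + 1.5²) ≈ 2.6 units.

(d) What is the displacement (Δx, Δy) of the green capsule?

(1.0, -0.6)

The green capsule was at about (1.7, 2.5) and moved to about (2.7, 1.9).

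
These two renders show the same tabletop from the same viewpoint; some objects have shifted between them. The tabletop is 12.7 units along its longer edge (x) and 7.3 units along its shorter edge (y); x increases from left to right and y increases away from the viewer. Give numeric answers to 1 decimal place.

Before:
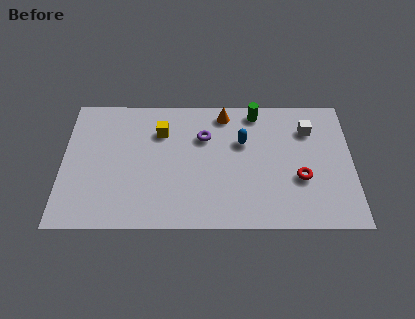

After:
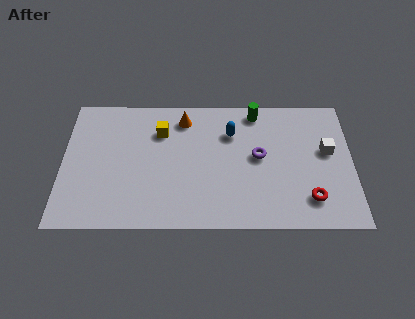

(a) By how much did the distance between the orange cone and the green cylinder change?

+1.8

Before: roughly 1.4 units apart; after: 3.2. That's 1.8 units further apart.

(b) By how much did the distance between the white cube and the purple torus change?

-1.6

Before: roughly 4.6 units apart; after: 3.0. That's 1.6 units closer together.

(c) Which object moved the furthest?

the purple torus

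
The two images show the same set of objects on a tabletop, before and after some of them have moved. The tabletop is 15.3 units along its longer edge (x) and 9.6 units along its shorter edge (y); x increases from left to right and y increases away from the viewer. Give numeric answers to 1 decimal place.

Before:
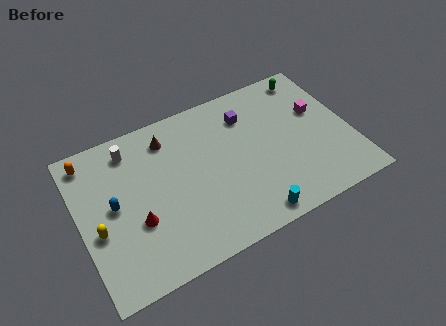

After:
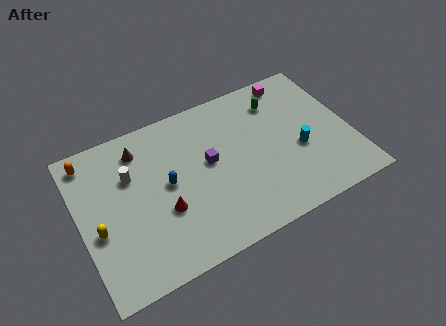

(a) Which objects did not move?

the orange capsule and the yellow capsule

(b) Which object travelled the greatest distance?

the cyan cylinder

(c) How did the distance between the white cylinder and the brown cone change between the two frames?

-0.5

Before: roughly 2.1 units apart; after: 1.6. That's 0.5 units closer together.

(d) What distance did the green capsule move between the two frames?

2.2

The green capsule was near (13.6, 8.4) before and (11.6, 7.5) after, so it travelled √(2.0² + 0.9²) ≈ 2.2 units.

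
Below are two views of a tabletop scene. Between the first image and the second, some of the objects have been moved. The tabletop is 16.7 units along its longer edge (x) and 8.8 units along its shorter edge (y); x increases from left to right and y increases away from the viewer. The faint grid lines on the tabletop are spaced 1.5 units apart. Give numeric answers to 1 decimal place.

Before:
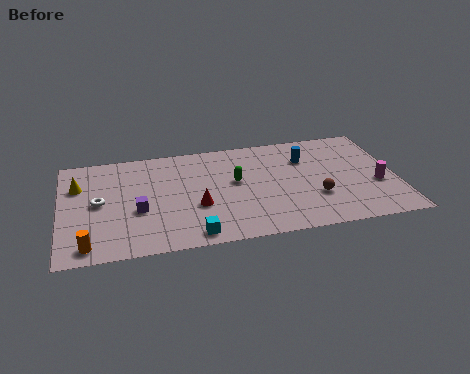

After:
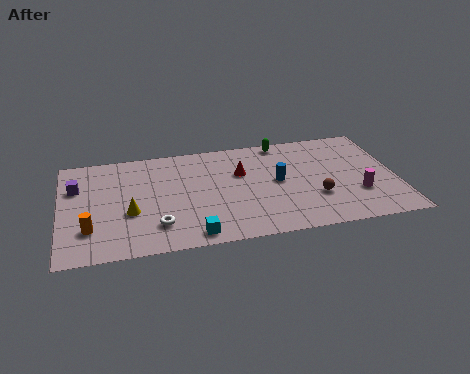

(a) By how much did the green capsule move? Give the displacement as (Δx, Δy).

(2.5, 3.0)

The green capsule was at about (8.7, 5.0) and moved to about (11.2, 8.0).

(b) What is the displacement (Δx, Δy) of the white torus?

(2.8, -2.4)

The white torus started near (1.9, 4.5) and ended near (4.7, 2.1).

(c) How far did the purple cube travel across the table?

3.9

The purple cube moved from about (3.8, 3.5) to (0.8, 6.0), a distance of √(3.0² + 2.5²) ≈ 3.9.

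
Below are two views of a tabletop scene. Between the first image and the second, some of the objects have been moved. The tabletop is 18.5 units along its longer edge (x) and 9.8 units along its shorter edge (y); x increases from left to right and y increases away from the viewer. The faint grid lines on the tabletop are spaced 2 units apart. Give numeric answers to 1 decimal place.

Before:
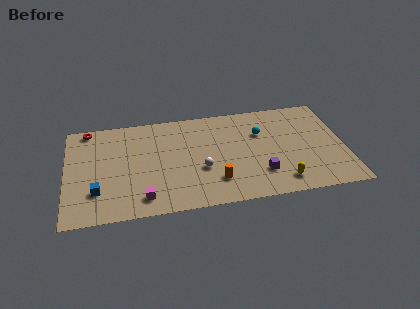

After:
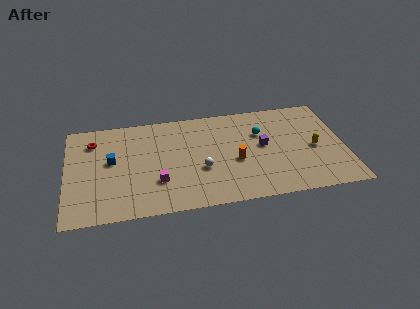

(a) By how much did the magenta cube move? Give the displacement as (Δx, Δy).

(1.0, 1.4)

From the two frames, the magenta cube sits at roughly (5.0, 1.6) before and (6.0, 3.0) after.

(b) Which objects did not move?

the white sphere and the cyan sphere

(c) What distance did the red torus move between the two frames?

1.3

The red torus moved from about (1.5, 8.9) to (1.8, 7.6), a distance of √(0.3² + 1.3²) ≈ 1.3.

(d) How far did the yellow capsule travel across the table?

3.8

From (14.1, 1.6) to (16.5, 4.5), the yellow capsule covered √(2.4² + 2.9²) ≈ 3.8 units.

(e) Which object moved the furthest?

the yellow capsule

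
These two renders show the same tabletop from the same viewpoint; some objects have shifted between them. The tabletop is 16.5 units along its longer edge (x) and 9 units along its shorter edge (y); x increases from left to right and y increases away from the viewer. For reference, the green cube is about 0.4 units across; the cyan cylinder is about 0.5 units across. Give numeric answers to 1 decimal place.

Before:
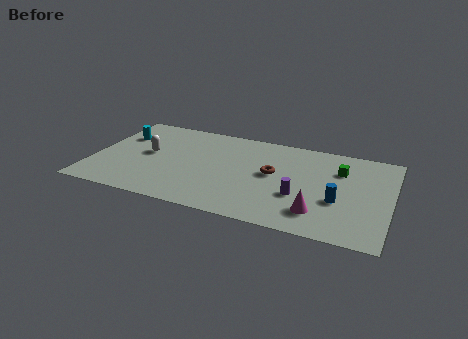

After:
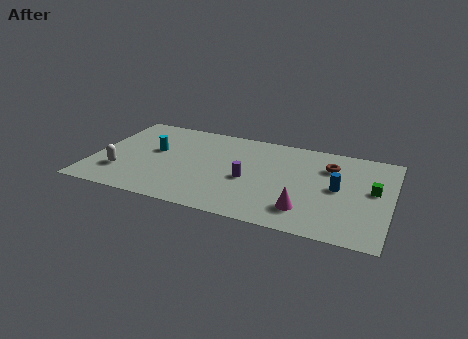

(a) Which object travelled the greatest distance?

the brown torus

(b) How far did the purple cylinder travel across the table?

3.0

The purple cylinder was near (11.6, 3.2) before and (8.7, 3.9) after, so it travelled √(2.9² + 0.7²) ≈ 3.0 units.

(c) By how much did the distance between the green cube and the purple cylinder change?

+3.1

The distance was about 3.8 in the first image and 6.9 in the second, so they moved 3.1 units further apart.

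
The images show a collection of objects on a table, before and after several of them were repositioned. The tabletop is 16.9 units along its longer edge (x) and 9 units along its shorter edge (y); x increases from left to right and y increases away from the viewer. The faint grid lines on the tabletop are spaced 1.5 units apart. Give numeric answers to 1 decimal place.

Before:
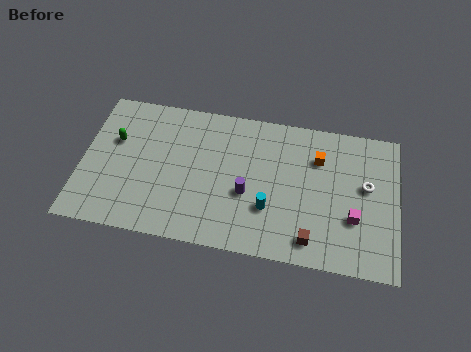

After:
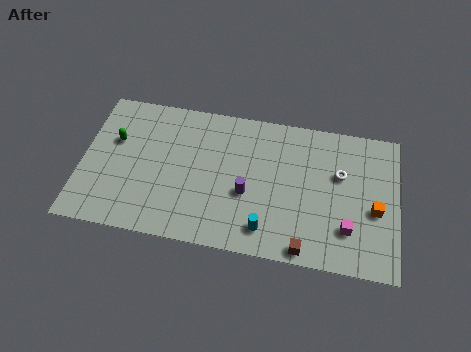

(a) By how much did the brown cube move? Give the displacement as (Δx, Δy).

(-0.3, -0.6)

From the two frames, the brown cube sits at roughly (12.4, 1.4) before and (12.1, 0.8) after.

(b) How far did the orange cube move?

4.1

The orange cube was near (12.6, 6.5) before and (15.7, 3.8) after, so it travelled √(3.1² + 2.7²) ≈ 4.1 units.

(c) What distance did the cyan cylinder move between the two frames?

1.3

From (10.1, 2.9) to (10.0, 1.6), the cyan cylinder covered √(0.1² + 1.3²) ≈ 1.3 units.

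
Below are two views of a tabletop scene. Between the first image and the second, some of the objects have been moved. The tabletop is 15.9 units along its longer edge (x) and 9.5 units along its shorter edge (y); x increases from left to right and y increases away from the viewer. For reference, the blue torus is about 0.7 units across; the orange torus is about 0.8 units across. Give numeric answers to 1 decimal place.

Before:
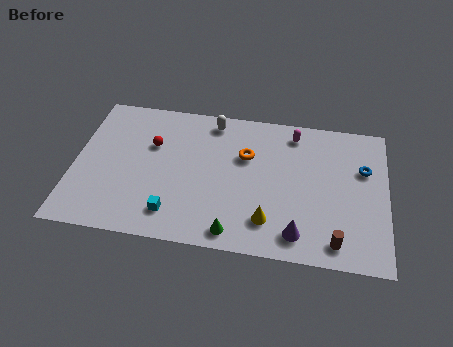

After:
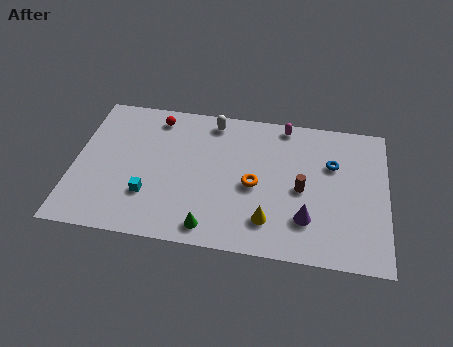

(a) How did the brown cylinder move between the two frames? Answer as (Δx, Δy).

(-1.8, 3.1)

From the two frames, the brown cylinder sits at roughly (13.4, 1.3) before and (11.6, 4.4) after.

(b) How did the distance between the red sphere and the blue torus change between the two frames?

-1.5

Before: roughly 10.8 units apart; after: 9.3. That's 1.5 units closer together.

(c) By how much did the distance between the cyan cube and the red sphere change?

+0.7

They were about 4.6 units apart before and 5.3 after — 0.7 units further apart.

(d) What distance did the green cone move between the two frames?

1.2

The green cone moved from about (8.3, 1.1) to (7.1, 1.2), a distance of √(1.2² + 0.1²) ≈ 1.2.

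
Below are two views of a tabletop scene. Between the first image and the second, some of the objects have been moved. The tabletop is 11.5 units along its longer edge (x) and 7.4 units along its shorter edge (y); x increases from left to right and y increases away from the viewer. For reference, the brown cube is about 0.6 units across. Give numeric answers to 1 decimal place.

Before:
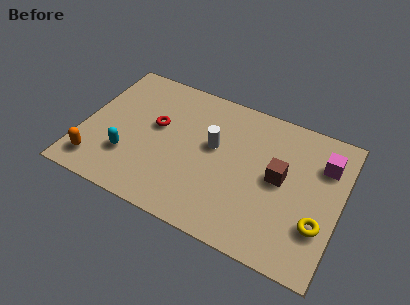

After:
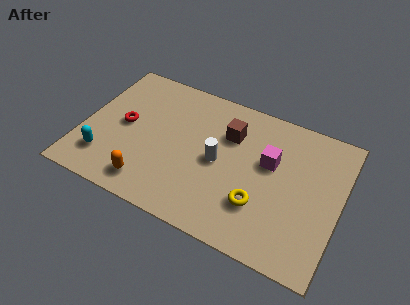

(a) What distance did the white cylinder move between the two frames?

0.8

The white cylinder was near (5.8, 4.3) before and (6.1, 3.6) after, so it travelled √(0.3² + 0.7²) ≈ 0.8 units.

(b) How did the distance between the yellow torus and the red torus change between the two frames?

-1.3

They were about 7.8 units apart before and 6.5 after — 1.3 units closer together.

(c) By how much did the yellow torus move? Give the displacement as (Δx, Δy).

(-2.6, -0.1)

The yellow torus started near (10.7, 2.3) and ended near (8.1, 2.2).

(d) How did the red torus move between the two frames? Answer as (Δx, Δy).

(-1.4, -0.5)

The red torus started near (3.2, 4.3) and ended near (1.8, 3.8).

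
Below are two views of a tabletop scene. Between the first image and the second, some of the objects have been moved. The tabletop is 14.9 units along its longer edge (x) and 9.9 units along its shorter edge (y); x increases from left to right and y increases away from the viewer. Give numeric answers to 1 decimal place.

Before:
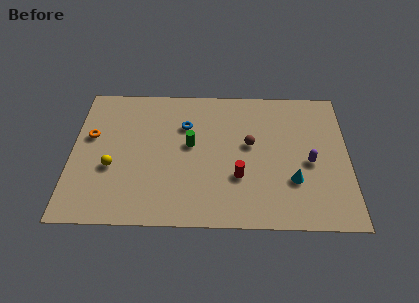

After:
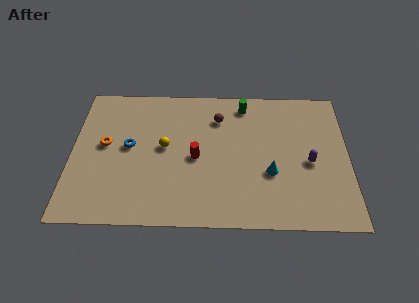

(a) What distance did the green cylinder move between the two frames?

4.2

The green cylinder was near (6.4, 5.5) before and (9.3, 8.5) after, so it travelled √(2.9² + 3.0²) ≈ 4.2 units.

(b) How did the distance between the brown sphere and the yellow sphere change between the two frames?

-4.0

The distance was about 7.6 in the first image and 3.6 in the second, so they moved 4.0 units closer together.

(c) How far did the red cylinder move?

2.6

From (9.0, 3.3) to (6.7, 4.6), the red cylinder covered √(2.3² + 1.3²) ≈ 2.6 units.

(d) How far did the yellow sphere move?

3.2

The yellow sphere moved from about (2.2, 3.8) to (5.0, 5.3), a distance of √(2.8² + 1.5²) ≈ 3.2.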